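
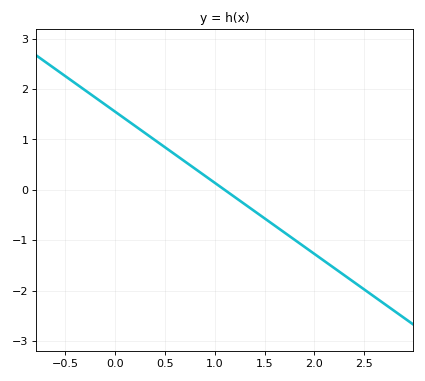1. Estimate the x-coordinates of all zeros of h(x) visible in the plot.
1.1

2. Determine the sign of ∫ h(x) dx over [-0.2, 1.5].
positive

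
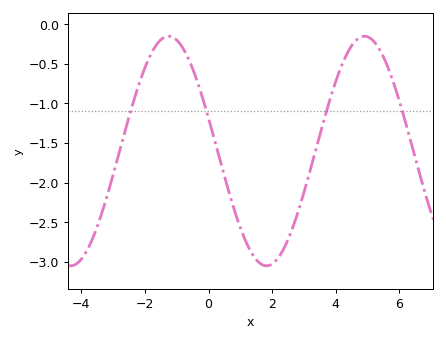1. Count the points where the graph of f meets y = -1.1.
4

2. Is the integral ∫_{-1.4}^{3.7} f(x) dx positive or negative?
negative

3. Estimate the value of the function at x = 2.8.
-2.4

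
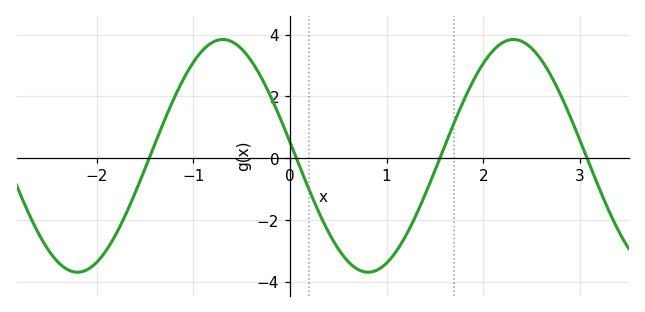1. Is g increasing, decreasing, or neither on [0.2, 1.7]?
neither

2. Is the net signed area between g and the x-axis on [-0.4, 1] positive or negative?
negative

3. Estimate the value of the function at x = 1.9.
2.53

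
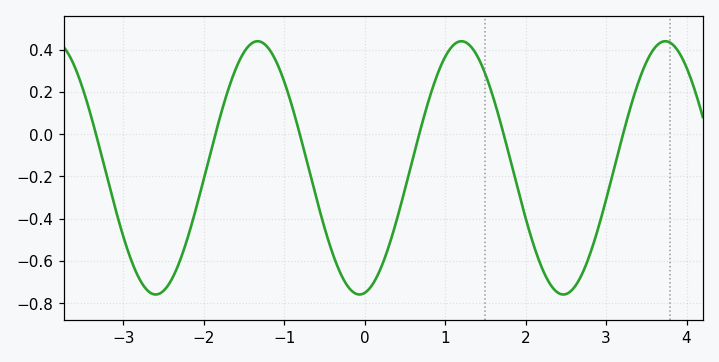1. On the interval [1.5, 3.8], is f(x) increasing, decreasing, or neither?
neither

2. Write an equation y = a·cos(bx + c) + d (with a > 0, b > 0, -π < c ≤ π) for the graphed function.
y = 0.6cos(2.5x - 3) - 0.16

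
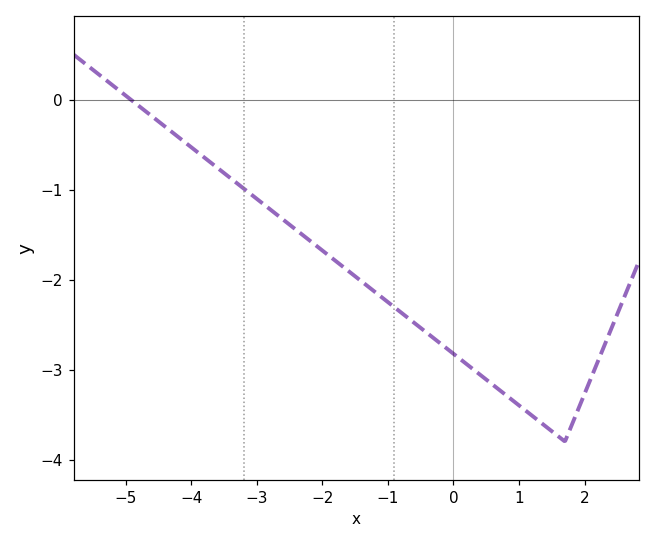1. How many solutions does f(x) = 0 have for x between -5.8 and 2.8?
1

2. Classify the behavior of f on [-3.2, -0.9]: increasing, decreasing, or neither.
decreasing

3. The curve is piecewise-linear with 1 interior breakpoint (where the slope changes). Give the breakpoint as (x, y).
(1.7, -3.8)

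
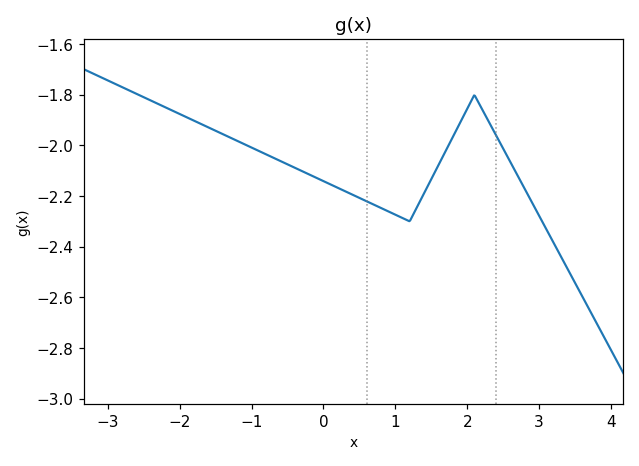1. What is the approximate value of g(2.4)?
-1.96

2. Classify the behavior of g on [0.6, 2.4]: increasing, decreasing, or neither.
neither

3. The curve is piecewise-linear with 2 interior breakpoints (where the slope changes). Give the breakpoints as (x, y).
(1.2, -2.3); (2.1, -1.8)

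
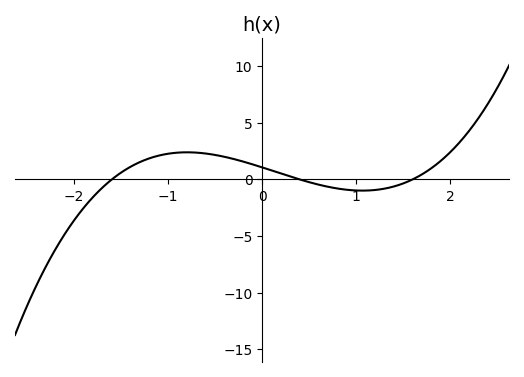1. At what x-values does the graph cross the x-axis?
-1.6, 0.4, 1.6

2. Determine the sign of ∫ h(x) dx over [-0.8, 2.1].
positive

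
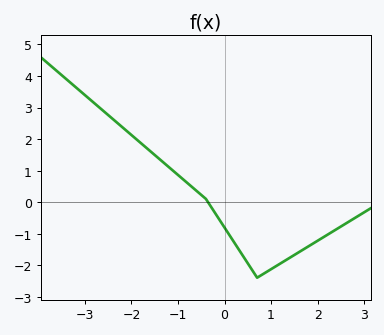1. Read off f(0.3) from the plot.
-1.5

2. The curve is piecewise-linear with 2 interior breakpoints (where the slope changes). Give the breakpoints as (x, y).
(-0.4, 0.1); (0.7, -2.4)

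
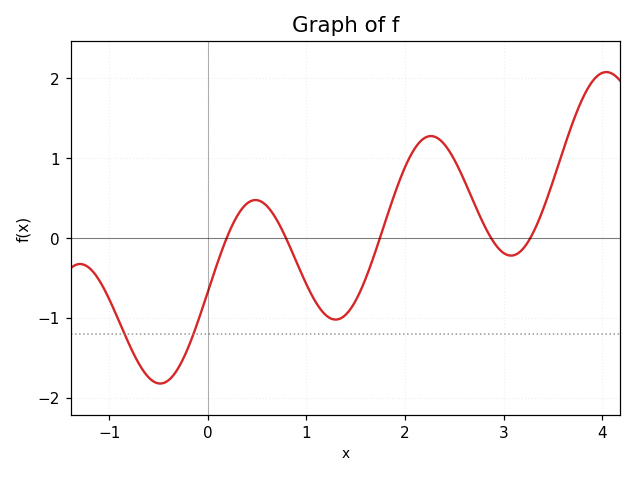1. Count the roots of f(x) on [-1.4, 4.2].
5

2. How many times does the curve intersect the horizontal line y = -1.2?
2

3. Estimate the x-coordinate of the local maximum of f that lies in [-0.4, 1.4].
0.485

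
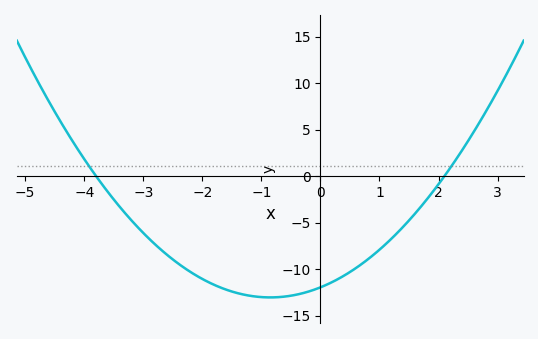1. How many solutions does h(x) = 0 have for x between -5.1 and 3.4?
2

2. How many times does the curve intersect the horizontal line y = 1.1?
2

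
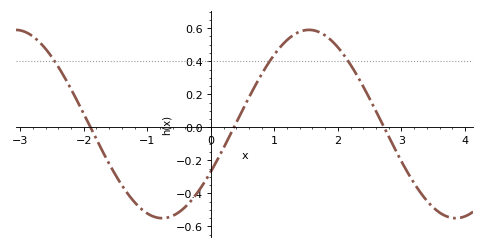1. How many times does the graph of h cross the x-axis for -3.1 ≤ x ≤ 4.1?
3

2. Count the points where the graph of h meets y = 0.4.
3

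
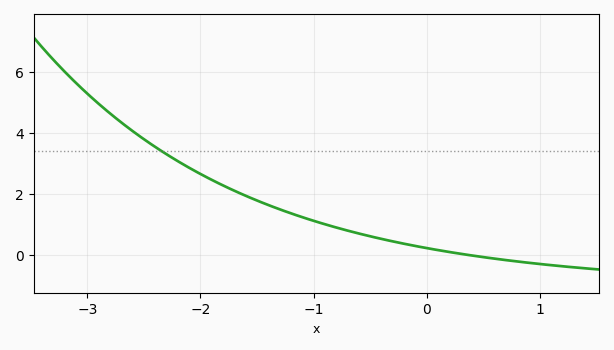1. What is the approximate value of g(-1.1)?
1.2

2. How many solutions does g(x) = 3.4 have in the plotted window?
1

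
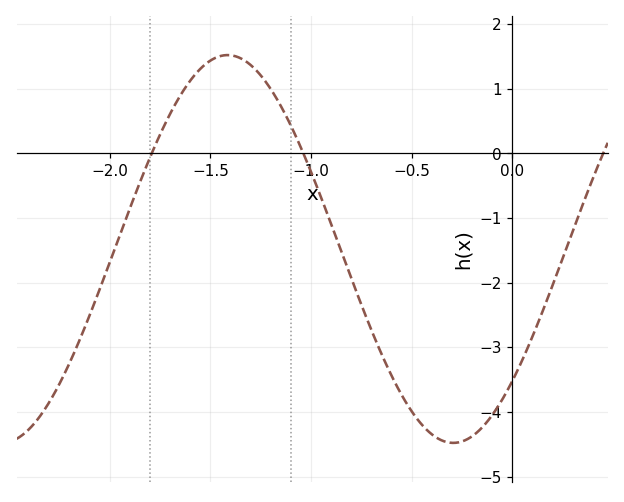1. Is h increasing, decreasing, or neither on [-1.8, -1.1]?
neither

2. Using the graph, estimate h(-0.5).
-3.99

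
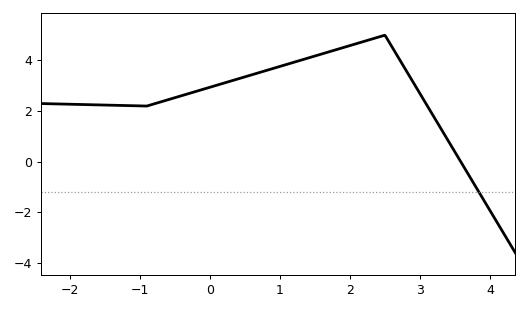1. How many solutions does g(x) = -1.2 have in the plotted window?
1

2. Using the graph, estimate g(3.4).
0.842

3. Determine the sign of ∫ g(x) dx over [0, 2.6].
positive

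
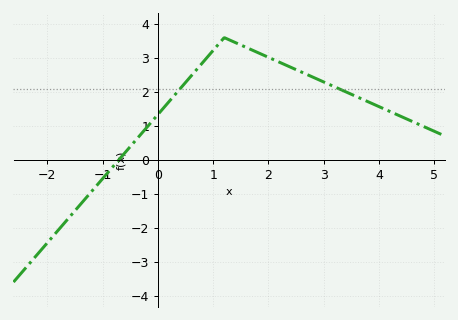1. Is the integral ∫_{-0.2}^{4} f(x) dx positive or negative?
positive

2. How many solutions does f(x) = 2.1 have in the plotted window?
2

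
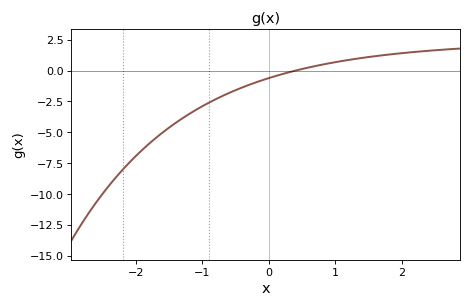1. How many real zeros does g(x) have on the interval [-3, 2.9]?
1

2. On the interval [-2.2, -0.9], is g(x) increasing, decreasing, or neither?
increasing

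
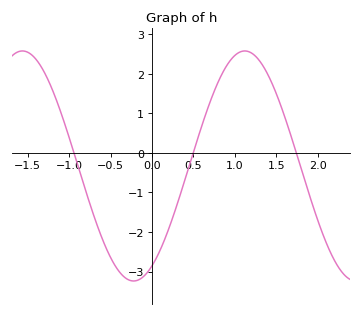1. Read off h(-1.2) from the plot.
1.6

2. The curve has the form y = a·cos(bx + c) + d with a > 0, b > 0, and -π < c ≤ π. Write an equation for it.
y = 2.91cos(2.3x - 2.6) - 0.33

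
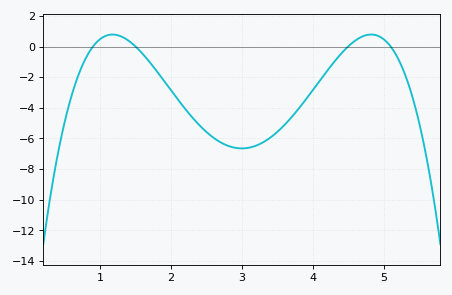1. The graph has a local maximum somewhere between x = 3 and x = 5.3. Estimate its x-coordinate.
4.82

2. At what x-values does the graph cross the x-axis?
0.9, 1.5, 4.5, 5.1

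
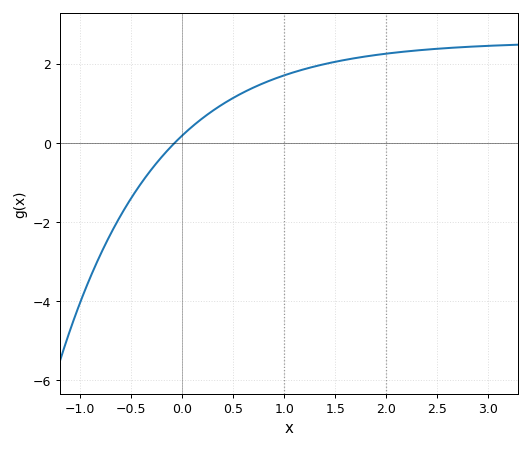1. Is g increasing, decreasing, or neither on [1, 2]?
increasing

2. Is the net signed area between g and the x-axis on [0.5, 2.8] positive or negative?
positive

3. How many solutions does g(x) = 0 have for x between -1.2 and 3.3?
1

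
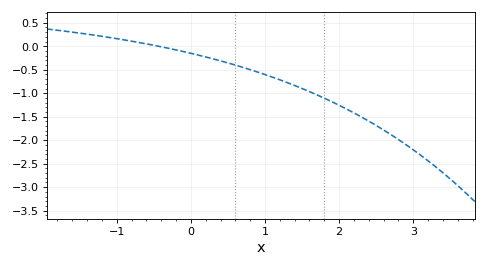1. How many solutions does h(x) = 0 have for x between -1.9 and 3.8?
1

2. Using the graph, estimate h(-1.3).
0.25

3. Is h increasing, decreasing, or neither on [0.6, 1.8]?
decreasing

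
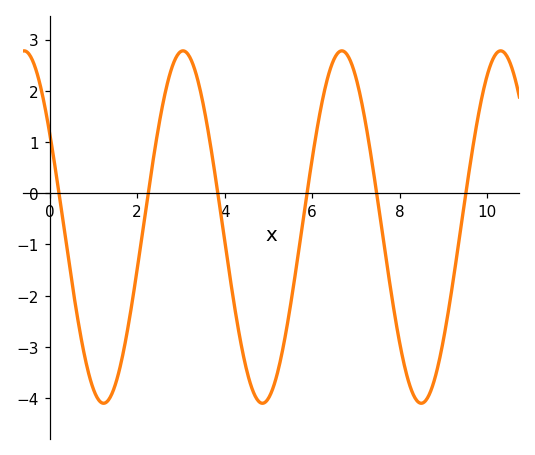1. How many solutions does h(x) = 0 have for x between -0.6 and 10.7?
6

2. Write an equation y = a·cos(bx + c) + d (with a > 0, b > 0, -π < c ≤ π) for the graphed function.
y = 3.44cos(1.7x + 1) - 0.66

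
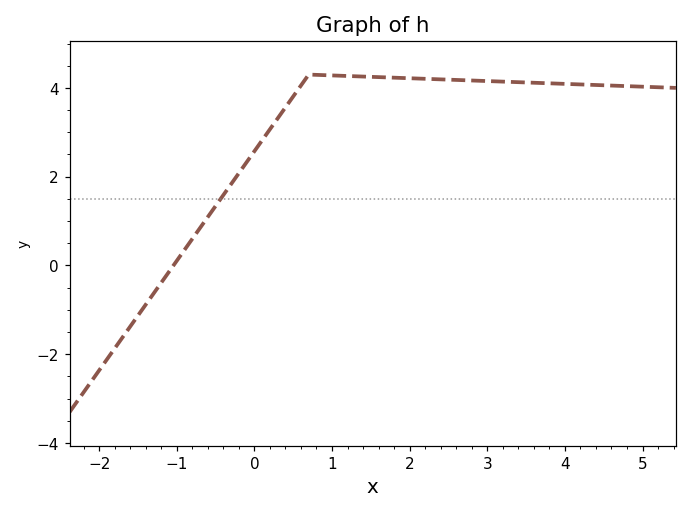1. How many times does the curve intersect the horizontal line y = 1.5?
1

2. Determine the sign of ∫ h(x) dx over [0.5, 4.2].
positive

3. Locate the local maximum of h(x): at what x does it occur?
0.8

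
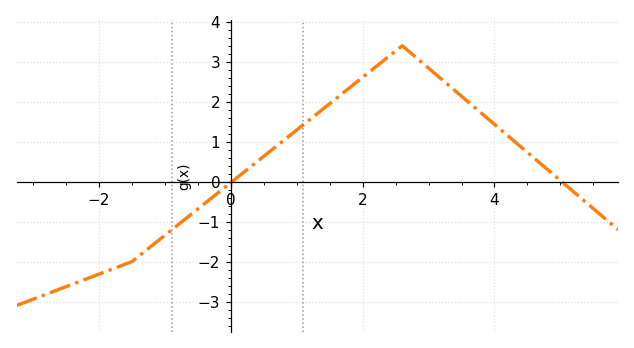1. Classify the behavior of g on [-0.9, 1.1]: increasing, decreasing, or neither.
increasing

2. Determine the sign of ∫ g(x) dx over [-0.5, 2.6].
positive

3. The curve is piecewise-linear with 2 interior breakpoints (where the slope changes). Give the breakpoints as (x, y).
(-1.5, -2); (2.6, 3.4)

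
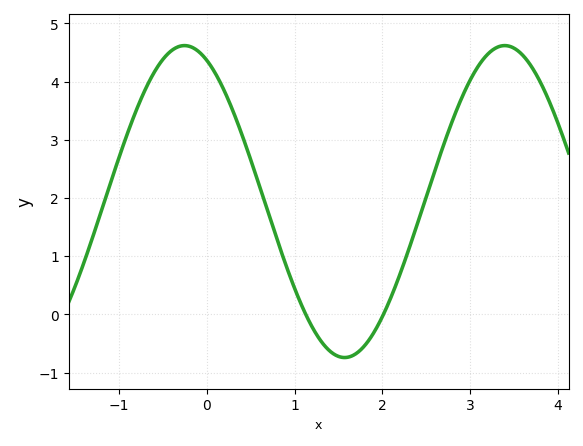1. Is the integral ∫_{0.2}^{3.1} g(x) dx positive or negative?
positive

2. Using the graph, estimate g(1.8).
-0.5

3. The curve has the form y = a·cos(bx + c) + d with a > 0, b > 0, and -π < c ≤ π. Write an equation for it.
y = 2.68cos(1.7x + 0.44) + 1.94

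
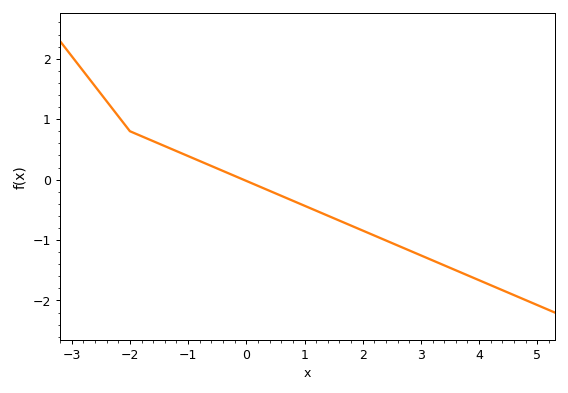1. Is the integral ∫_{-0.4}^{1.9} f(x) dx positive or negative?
negative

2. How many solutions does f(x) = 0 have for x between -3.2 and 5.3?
1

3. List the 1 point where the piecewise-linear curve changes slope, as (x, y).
(-2, 0.8)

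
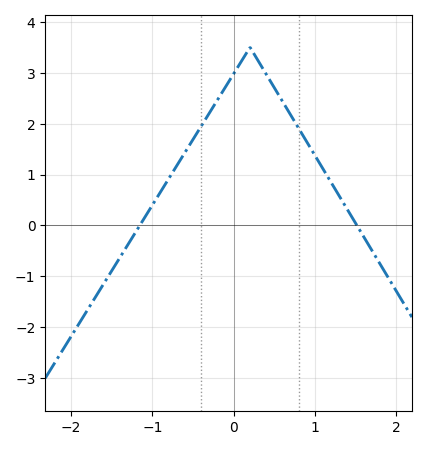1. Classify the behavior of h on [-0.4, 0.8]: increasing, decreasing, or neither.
neither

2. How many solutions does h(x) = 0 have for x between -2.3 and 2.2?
2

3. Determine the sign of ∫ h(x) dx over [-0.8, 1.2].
positive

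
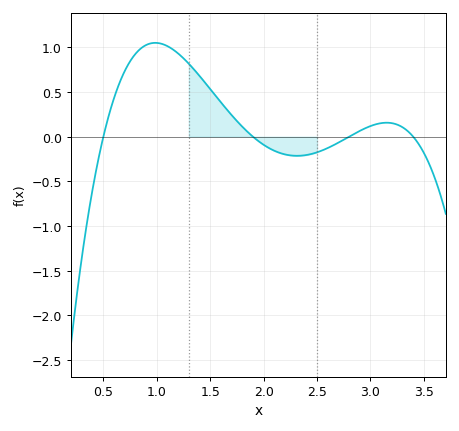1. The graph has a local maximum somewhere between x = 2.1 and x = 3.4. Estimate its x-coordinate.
3.15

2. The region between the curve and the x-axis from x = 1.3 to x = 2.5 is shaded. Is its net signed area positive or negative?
positive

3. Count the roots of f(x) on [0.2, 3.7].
4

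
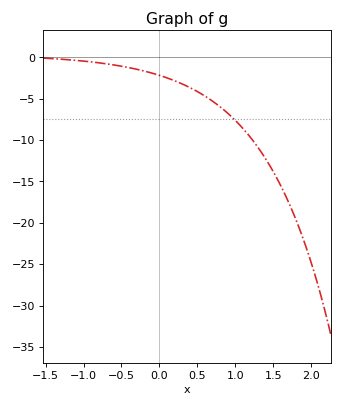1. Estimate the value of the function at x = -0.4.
-1.5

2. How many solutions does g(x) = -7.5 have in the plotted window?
1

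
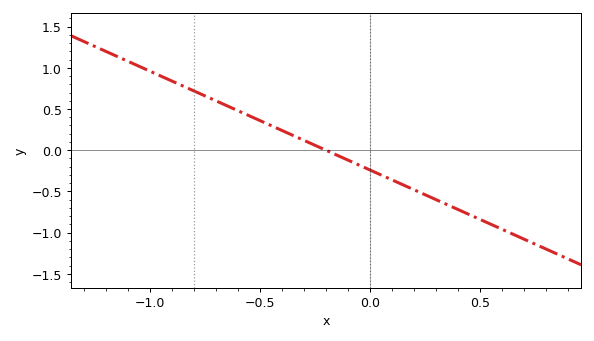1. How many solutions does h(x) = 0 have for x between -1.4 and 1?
1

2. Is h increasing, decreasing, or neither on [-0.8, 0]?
decreasing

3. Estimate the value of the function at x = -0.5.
0.35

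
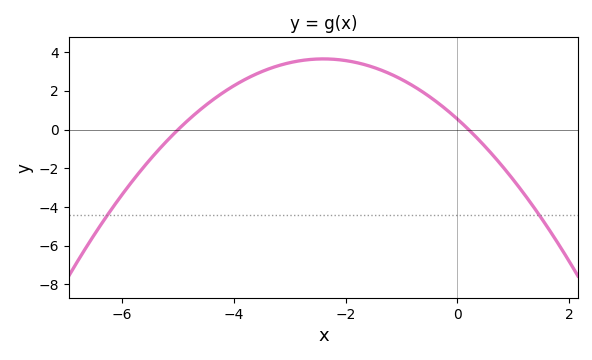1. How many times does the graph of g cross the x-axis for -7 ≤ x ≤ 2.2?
2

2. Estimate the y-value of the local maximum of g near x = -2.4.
3.6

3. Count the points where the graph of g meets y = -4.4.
2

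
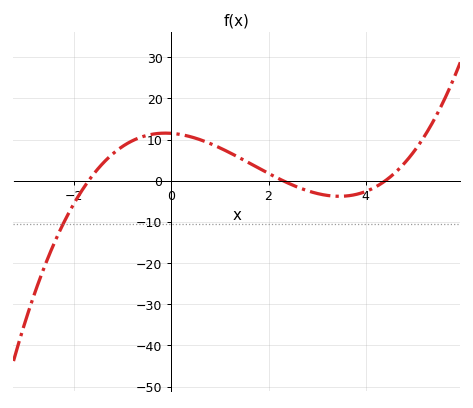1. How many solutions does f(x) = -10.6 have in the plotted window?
1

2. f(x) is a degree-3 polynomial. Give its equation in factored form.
y = 0.67(x + 1.7)(x - 2.3)(x - 4.4)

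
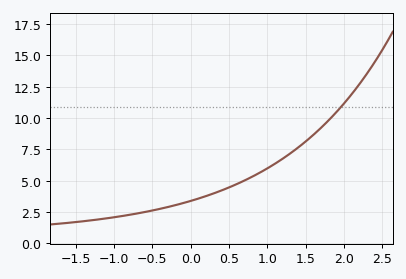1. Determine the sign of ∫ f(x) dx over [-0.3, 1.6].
positive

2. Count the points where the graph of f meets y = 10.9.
1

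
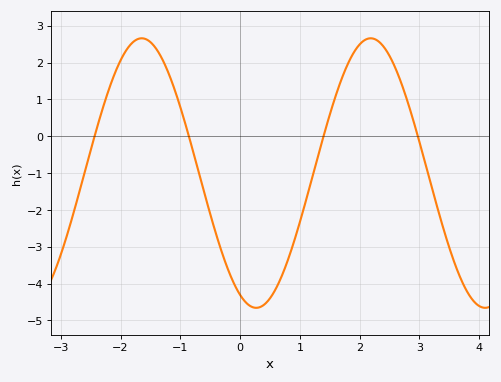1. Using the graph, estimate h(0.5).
-4.4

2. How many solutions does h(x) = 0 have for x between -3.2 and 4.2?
4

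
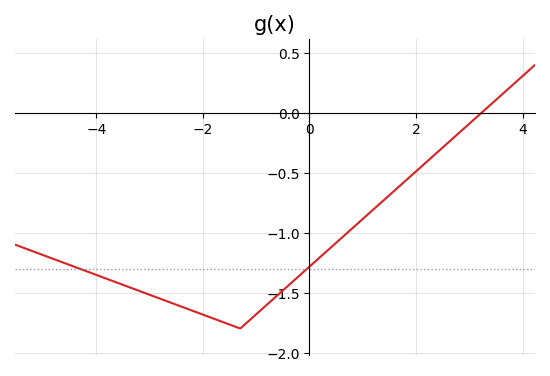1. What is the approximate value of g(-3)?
-1.5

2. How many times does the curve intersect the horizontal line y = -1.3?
2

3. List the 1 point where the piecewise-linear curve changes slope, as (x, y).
(-1.3, -1.8)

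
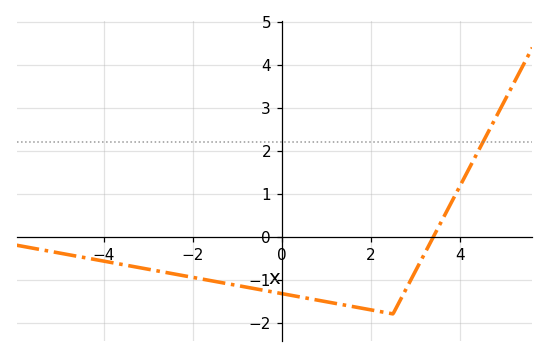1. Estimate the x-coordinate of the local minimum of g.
2.5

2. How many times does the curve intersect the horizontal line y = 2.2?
1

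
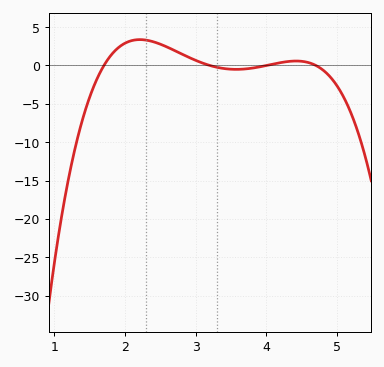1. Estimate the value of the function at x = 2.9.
1.07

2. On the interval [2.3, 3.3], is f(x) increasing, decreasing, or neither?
decreasing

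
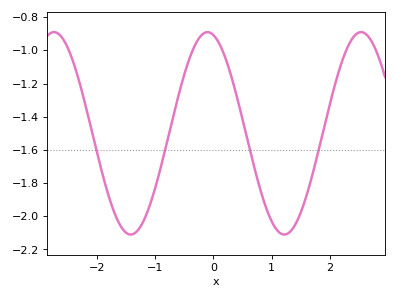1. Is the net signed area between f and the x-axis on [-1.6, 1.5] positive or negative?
negative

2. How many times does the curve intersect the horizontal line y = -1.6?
4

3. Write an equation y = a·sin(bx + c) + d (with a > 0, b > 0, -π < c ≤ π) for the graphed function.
y = 0.61sin(2.4x + 1.8) - 1.5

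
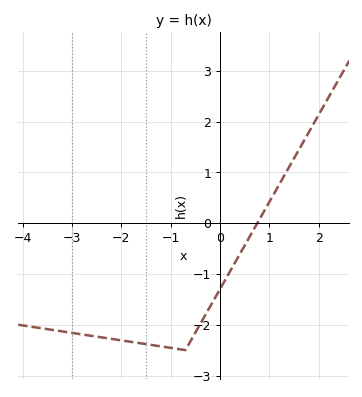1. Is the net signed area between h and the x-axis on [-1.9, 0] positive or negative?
negative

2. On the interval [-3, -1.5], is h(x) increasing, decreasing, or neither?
decreasing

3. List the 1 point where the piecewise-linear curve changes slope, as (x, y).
(-0.7, -2.5)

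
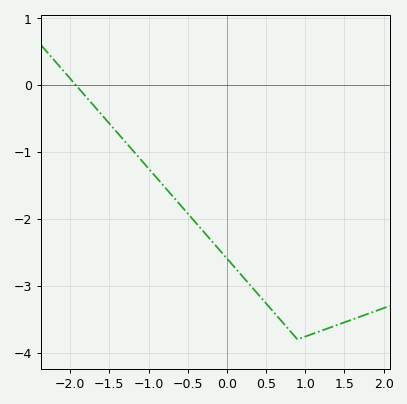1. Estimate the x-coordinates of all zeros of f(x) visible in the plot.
-1.9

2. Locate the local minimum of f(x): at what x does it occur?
0.9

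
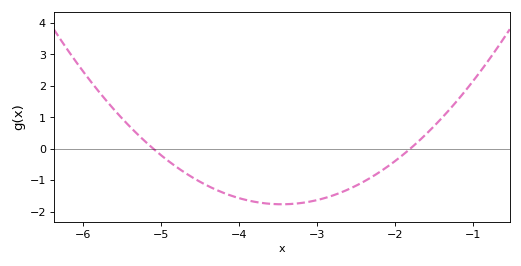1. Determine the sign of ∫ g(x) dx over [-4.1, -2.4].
negative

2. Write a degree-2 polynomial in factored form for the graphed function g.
y = 0.65(x + 5.1)(x + 1.8)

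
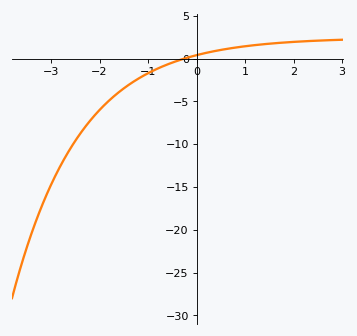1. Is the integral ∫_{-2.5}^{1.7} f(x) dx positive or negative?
negative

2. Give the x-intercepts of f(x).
-0.252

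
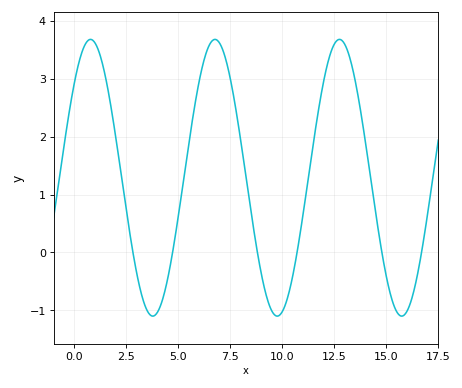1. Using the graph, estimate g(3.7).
-1.09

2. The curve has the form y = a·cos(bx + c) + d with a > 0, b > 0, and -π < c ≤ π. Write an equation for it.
y = 2.39cos(1.05x - 0.832) + 1.29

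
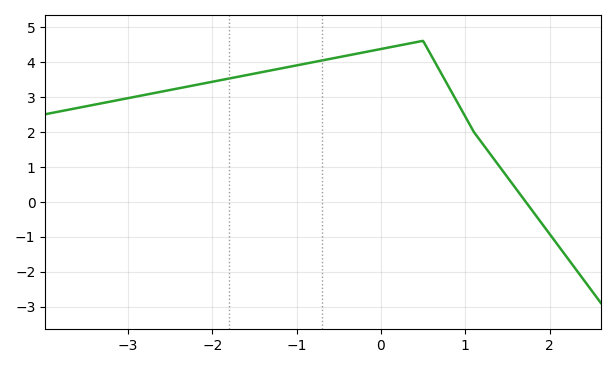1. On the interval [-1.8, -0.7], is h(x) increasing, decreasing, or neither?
increasing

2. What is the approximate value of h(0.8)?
3.3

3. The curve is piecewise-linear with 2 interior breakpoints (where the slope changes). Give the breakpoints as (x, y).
(0.5, 4.6); (1.1, 2)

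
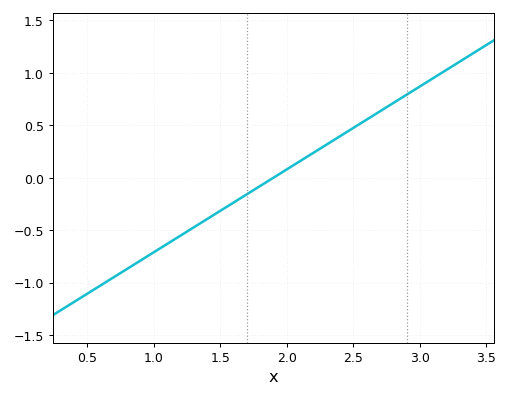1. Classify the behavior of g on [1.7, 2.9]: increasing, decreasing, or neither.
increasing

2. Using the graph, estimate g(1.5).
-0.3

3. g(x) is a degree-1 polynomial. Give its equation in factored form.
y = 0.79(x - 1.9)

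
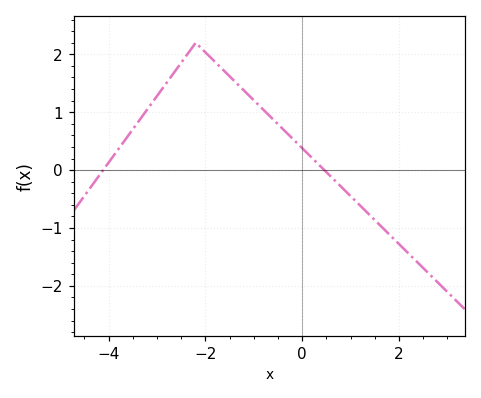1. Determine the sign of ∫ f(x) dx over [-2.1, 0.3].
positive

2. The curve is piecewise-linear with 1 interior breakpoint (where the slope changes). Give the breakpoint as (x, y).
(-2.2, 2.2)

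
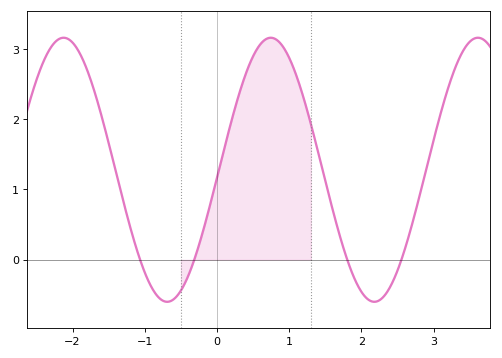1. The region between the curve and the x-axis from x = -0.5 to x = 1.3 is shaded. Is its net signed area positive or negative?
positive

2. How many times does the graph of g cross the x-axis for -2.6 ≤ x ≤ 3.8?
4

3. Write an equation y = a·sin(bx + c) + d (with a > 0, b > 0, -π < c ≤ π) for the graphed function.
y = 1.88sin(2.2x - 0.06) + 1.28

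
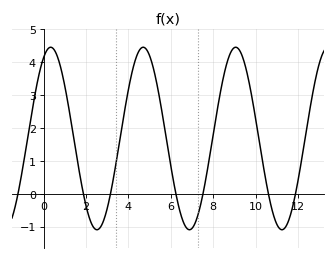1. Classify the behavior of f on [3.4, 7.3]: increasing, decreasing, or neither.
neither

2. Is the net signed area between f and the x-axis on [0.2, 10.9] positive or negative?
positive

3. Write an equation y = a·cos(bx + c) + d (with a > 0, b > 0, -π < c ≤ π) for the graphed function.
y = 2.77cos(1.4x - 0.48) + 1.68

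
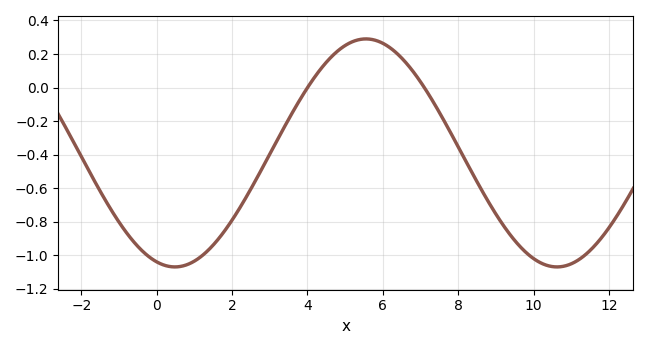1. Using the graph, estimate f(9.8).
-0.984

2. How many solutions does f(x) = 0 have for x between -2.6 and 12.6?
2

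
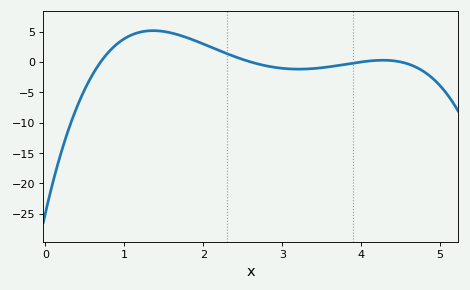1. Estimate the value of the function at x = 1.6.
4.76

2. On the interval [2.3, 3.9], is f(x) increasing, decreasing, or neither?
neither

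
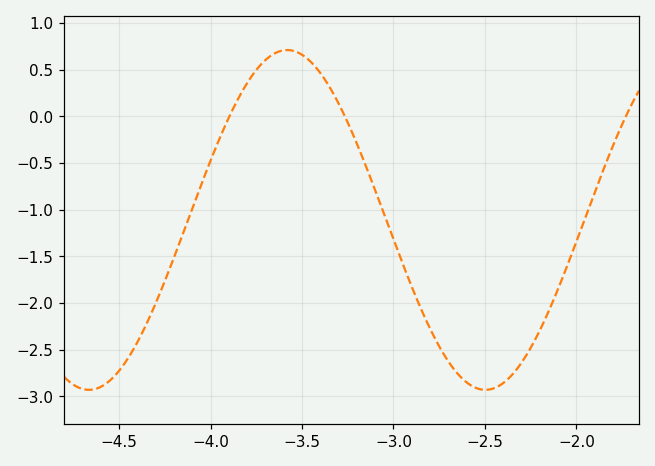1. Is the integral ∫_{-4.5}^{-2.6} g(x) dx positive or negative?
negative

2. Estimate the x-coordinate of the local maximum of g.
-3.58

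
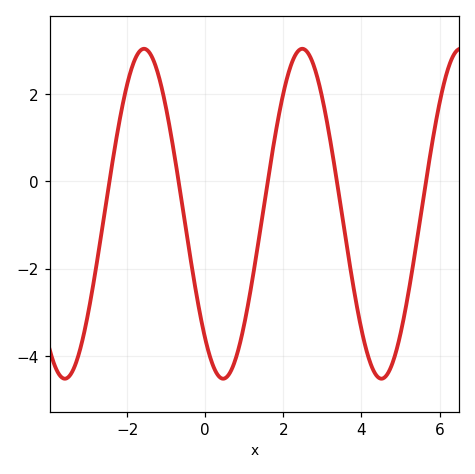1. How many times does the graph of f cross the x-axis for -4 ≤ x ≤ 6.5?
5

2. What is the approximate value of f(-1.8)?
2.8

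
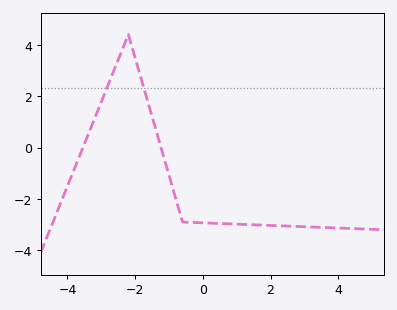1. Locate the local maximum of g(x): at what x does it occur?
-2.2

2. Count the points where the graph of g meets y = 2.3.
2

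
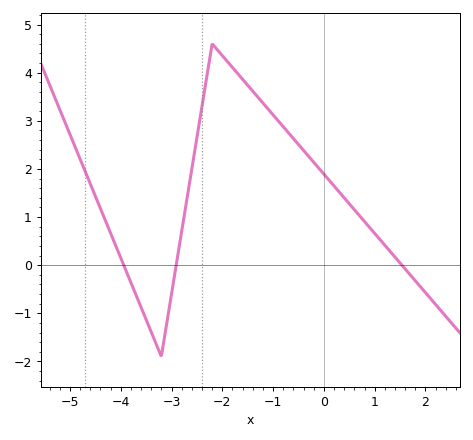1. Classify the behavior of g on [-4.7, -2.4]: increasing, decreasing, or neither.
neither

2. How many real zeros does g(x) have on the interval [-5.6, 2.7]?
3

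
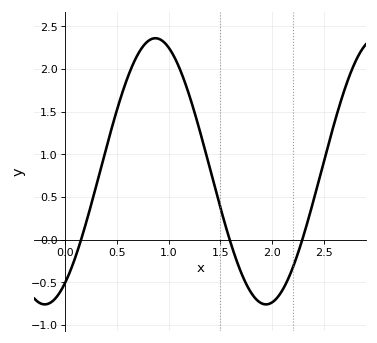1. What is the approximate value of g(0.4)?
1.1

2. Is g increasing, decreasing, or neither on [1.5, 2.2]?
neither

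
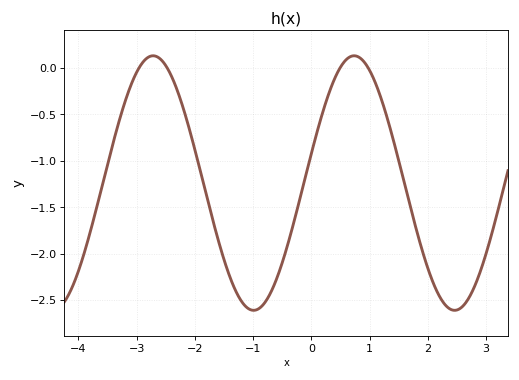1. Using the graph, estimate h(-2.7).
0.15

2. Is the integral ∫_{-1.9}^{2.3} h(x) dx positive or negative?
negative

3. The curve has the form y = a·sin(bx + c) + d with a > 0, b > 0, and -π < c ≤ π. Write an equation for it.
y = 1.37sin(1.8x + 0.23) - 1.24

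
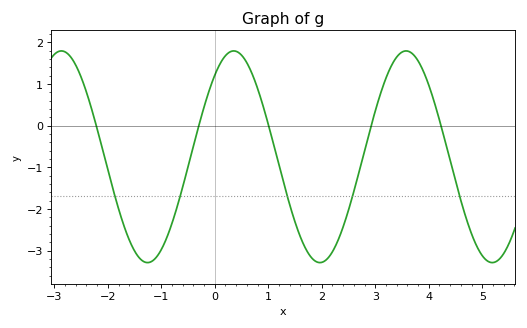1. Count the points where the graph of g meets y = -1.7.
5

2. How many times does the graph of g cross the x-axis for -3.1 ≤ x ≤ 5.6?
5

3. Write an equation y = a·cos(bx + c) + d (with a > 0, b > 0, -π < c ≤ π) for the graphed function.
y = 2.54cos(1.9x - 0.69) - 0.75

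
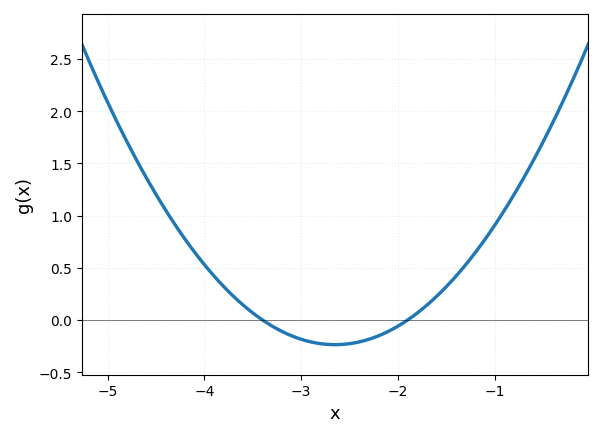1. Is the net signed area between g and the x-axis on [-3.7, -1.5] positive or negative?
negative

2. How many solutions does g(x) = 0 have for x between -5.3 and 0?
2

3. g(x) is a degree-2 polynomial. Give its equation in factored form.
y = 0.42(x + 3.4)(x + 1.9)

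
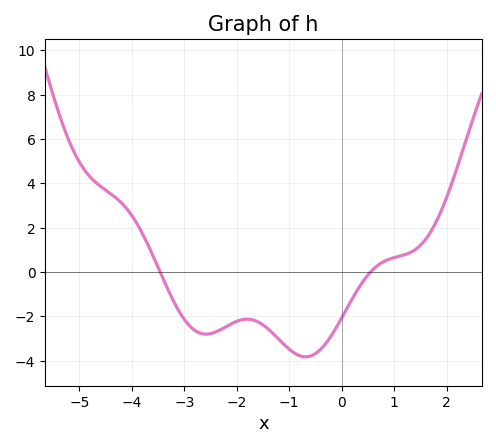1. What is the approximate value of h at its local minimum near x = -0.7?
-3.8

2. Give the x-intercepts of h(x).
-3.4, 0.6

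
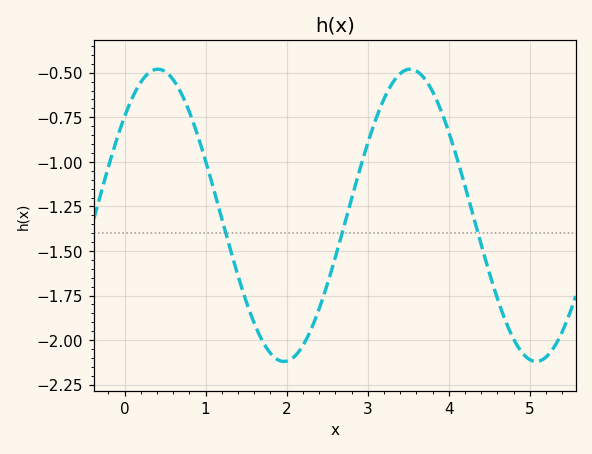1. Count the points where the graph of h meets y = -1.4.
3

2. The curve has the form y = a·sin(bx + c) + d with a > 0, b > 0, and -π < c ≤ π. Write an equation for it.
y = 0.82sin(2x + 0.74) - 1.3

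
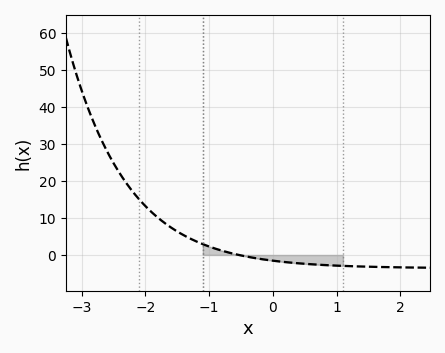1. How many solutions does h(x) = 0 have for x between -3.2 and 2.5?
1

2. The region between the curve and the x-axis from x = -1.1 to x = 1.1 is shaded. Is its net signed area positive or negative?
negative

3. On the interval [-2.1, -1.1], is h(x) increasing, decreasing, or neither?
decreasing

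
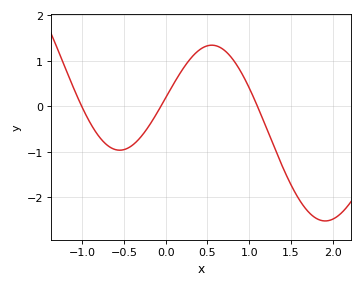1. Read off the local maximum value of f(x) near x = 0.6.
1.34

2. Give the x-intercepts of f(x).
-1.01, -0.059, 1.1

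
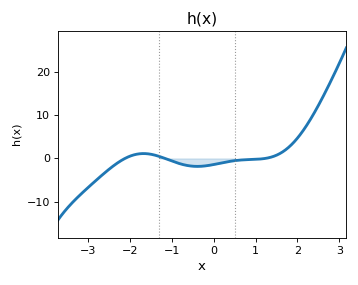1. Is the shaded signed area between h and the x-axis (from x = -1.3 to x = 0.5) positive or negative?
negative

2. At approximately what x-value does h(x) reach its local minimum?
-0.4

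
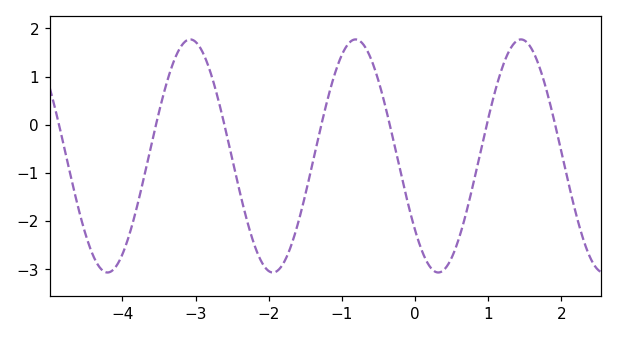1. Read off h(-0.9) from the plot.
1.7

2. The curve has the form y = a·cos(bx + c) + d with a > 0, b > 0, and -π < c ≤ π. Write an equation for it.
y = 2.42cos(2.8x + 2.3) - 0.65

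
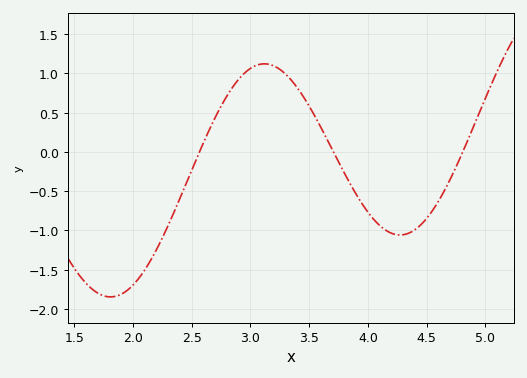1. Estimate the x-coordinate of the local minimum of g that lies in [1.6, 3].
1.81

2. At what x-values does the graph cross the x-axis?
2.57, 3.71, 4.81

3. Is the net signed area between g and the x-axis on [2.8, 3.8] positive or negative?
positive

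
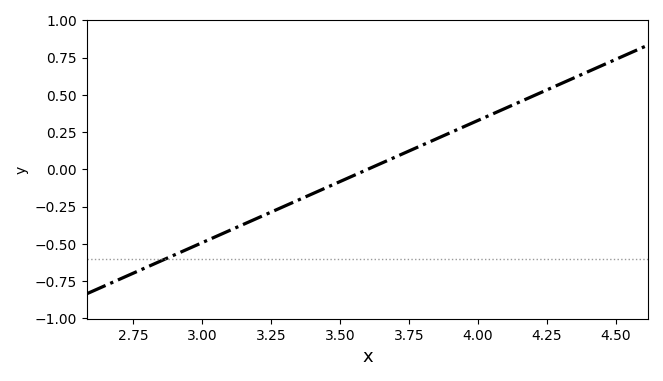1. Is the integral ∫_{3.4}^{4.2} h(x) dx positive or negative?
positive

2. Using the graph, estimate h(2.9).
-0.574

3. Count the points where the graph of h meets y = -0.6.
1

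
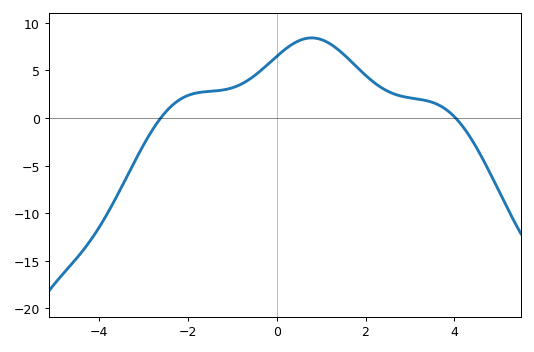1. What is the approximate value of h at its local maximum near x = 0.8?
8.41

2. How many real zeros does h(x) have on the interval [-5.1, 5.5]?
2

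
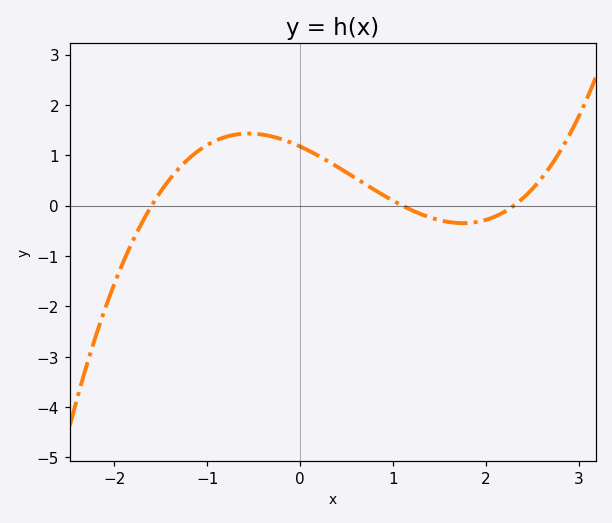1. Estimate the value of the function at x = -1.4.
0.5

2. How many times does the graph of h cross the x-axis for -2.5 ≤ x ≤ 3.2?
3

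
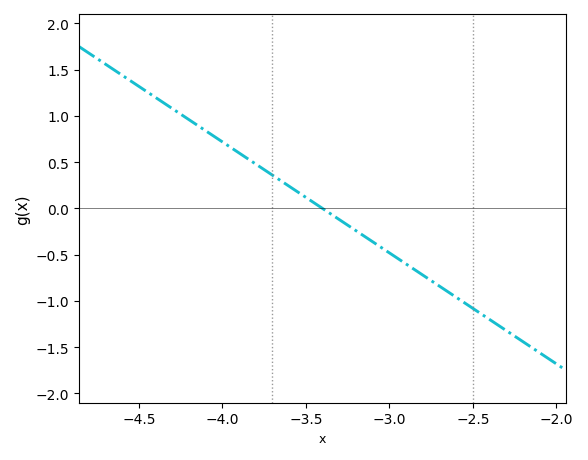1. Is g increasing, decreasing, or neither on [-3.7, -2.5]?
decreasing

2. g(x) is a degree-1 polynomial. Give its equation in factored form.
y = -1.2(x + 3.4)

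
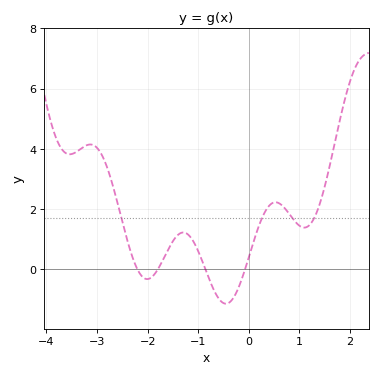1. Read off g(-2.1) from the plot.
-0.258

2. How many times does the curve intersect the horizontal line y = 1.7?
4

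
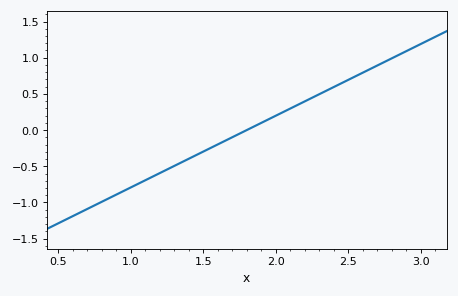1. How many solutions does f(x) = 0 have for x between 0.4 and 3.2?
1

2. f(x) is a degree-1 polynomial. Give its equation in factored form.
y = 0.99(x - 1.8)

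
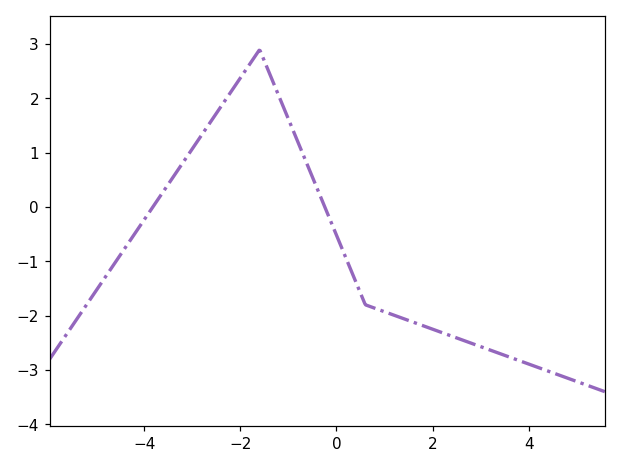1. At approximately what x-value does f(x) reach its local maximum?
-1.6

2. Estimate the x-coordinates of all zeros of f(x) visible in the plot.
-3.82, -0.243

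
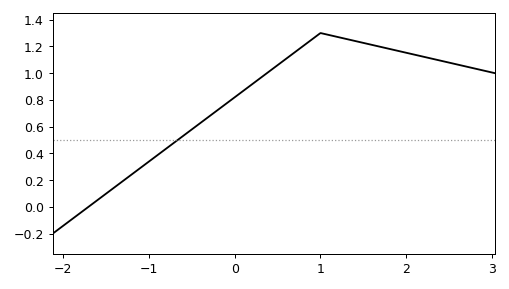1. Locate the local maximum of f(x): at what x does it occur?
0.999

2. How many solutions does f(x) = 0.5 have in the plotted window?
1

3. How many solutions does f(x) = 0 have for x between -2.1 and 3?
1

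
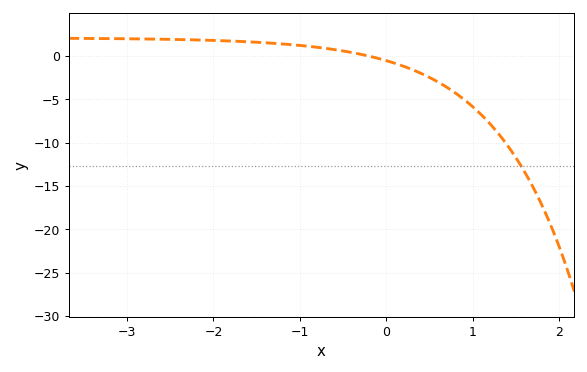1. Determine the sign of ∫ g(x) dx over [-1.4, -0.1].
positive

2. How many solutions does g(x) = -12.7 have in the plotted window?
1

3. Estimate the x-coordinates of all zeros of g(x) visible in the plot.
-0.212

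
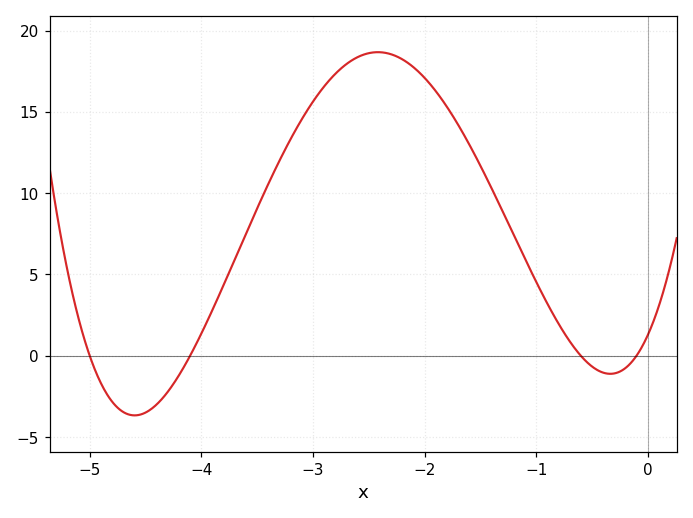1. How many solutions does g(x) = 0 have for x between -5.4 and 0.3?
4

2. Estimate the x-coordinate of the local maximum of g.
-2.4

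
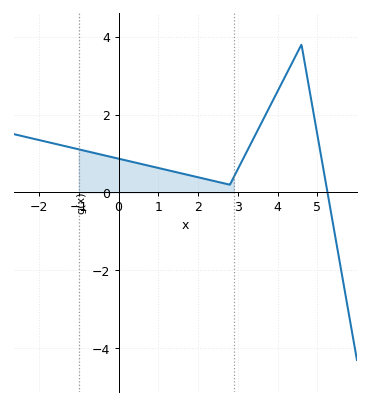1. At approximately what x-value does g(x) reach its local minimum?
2.8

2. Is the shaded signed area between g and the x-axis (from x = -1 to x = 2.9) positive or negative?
positive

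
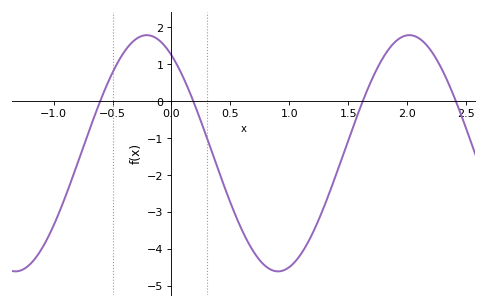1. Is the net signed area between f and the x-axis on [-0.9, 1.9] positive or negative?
negative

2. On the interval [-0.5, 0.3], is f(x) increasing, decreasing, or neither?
neither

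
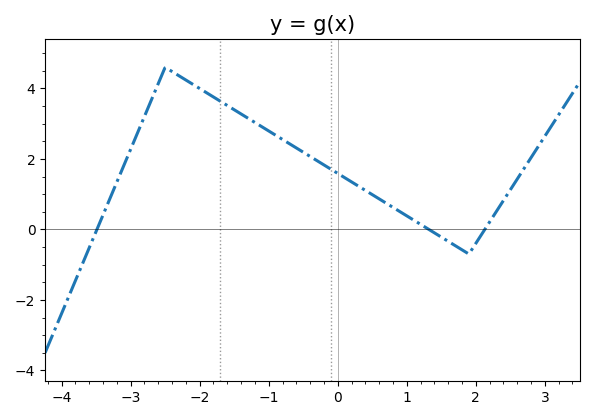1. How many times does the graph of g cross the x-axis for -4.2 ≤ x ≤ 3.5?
3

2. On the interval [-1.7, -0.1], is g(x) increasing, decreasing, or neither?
decreasing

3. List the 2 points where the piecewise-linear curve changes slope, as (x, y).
(-2.5, 4.6); (1.9, -0.7)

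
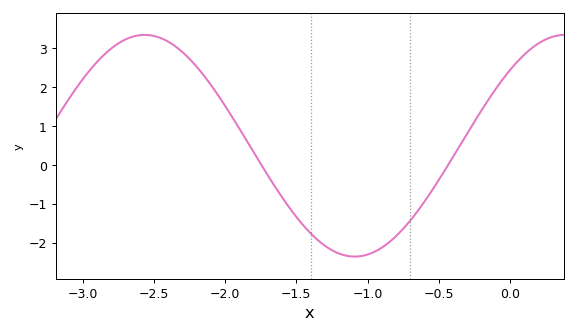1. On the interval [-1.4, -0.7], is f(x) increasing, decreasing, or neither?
neither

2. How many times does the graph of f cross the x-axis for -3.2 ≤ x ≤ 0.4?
2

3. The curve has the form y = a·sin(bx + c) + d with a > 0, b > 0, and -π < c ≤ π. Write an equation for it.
y = 2.85sin(2.1x + 0.75) + 0.49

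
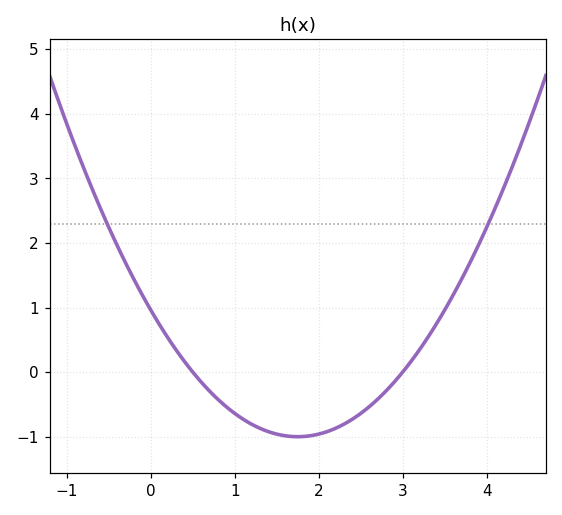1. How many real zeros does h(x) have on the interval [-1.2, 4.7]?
2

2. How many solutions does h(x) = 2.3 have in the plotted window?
2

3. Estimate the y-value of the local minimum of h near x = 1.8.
-1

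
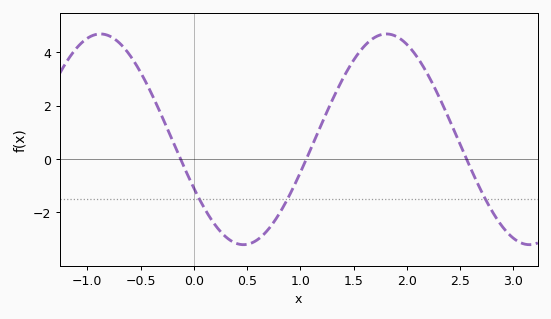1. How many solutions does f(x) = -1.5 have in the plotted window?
3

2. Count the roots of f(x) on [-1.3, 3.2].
3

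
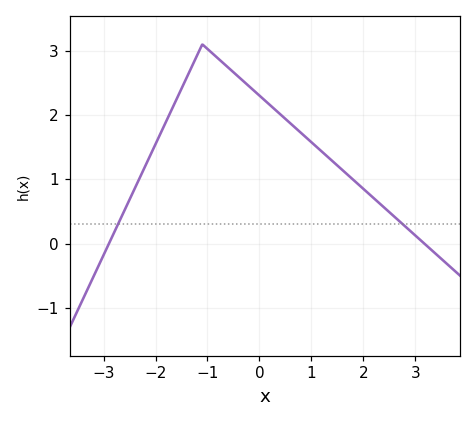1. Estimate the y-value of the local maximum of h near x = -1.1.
3.1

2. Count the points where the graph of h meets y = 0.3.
2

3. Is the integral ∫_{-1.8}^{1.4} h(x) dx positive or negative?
positive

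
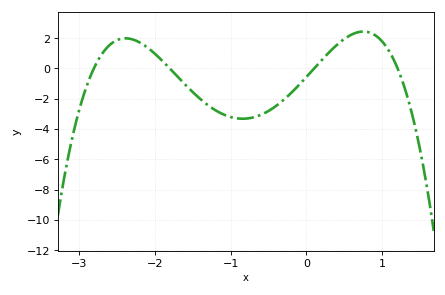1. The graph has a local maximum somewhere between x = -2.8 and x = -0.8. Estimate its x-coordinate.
-2.4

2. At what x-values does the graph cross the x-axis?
-2.8, -1.8, 0.1, 1.2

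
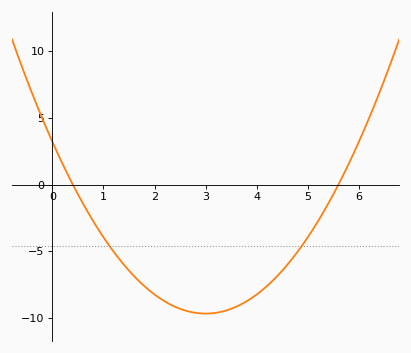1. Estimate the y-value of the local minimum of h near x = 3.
-9.67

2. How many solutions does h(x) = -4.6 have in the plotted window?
2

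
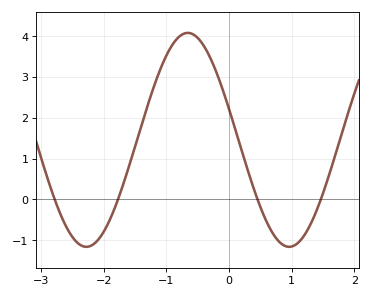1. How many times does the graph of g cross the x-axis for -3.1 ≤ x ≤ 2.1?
4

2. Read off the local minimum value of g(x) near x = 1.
-1.2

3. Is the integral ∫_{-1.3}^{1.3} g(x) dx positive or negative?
positive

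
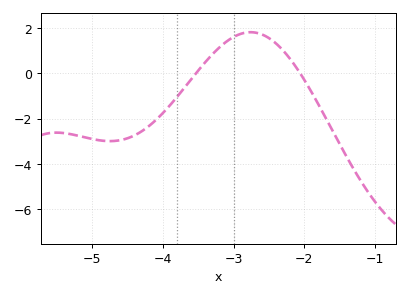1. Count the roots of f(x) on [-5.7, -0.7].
2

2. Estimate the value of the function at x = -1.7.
-2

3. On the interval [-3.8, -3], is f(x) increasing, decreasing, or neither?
increasing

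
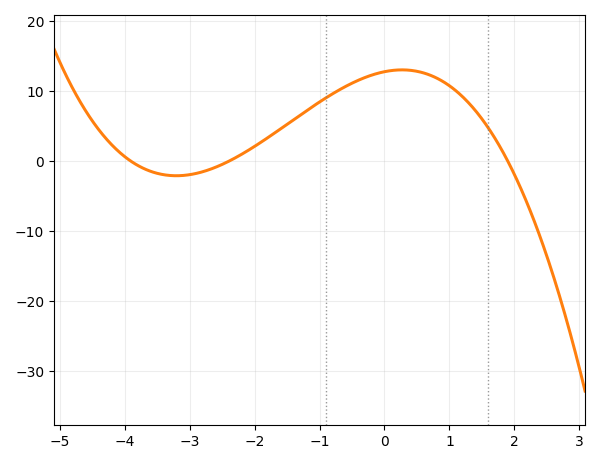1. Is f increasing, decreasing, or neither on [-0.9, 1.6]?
neither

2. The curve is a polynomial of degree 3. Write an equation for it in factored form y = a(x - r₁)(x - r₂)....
y = -0.72(x + 3.9)(x + 2.4)(x - 1.9)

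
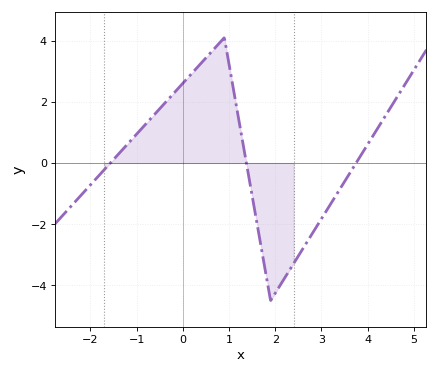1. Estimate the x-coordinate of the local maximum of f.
0.897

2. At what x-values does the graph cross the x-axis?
-1.57, 1.38, 3.75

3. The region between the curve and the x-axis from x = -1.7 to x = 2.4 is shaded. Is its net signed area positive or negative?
positive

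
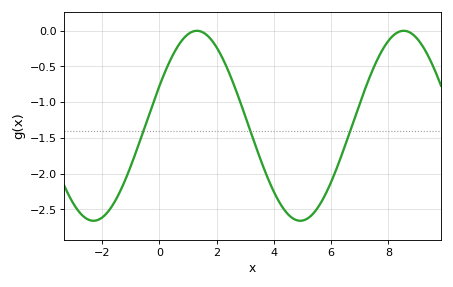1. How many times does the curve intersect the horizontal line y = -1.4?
3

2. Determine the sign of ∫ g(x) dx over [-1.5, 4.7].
negative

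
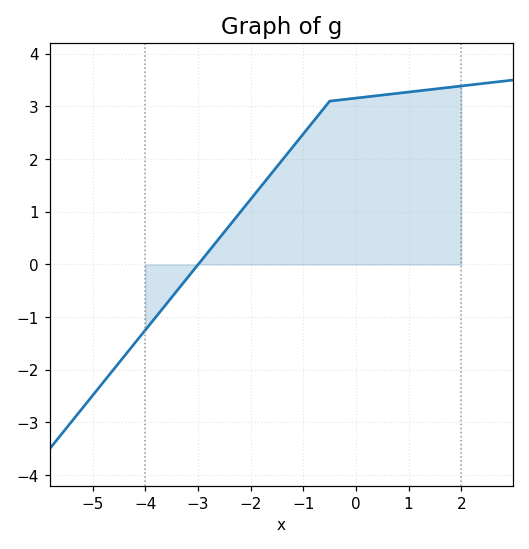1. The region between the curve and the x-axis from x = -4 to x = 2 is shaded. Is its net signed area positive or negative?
positive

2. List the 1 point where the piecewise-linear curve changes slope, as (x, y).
(-0.5, 3.1)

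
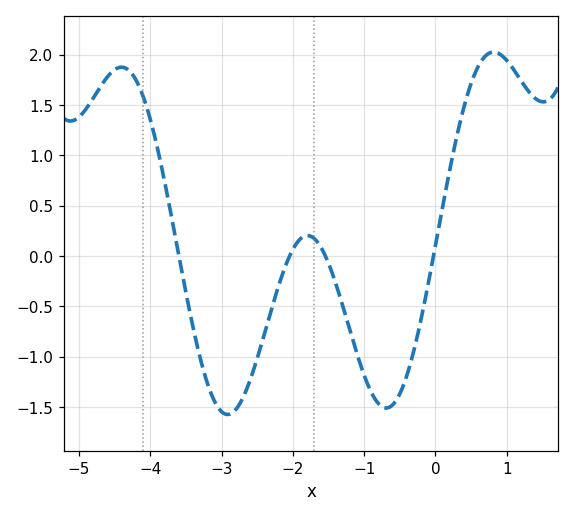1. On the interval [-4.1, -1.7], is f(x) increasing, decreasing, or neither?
neither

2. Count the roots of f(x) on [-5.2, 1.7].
4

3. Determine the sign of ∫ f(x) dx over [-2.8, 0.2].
negative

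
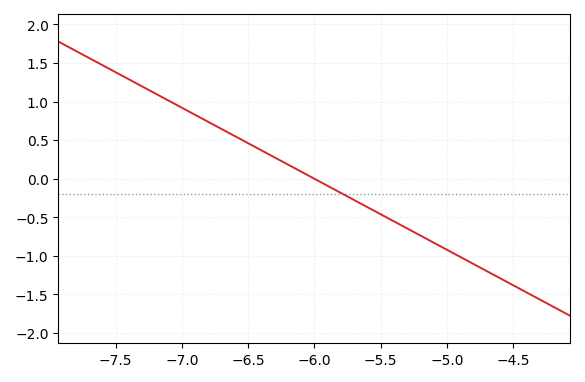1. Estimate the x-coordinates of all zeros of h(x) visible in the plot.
-6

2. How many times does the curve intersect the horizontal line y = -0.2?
1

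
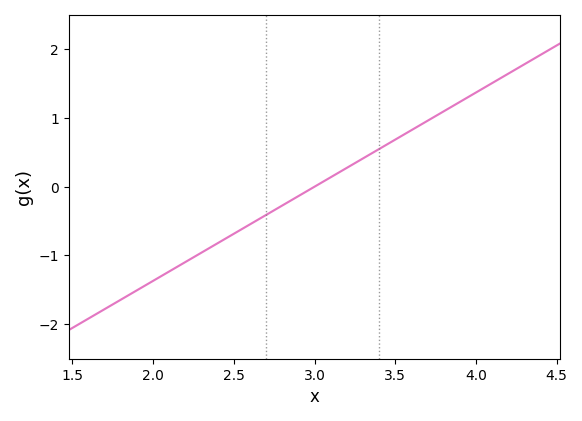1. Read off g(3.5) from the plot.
0.685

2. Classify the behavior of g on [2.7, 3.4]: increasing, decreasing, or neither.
increasing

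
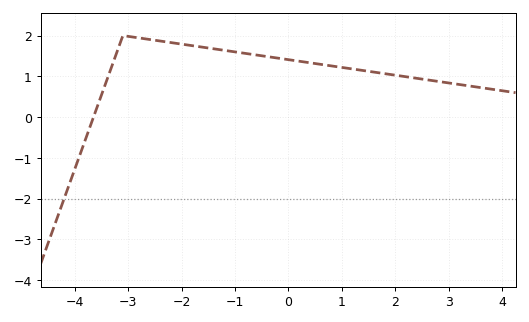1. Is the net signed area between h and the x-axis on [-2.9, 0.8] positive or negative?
positive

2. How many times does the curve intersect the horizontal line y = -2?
1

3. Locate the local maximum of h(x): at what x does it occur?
-3.1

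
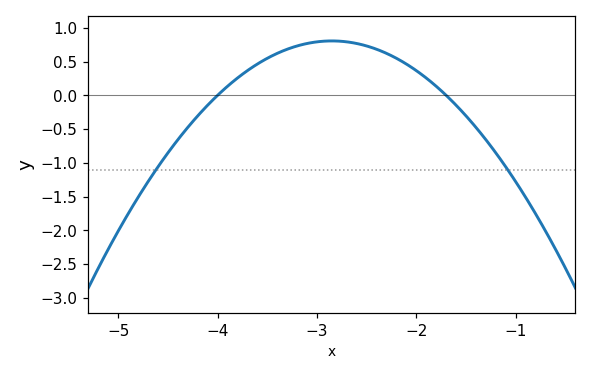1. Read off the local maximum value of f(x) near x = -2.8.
0.807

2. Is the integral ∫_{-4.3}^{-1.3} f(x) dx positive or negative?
positive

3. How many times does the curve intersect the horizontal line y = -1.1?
2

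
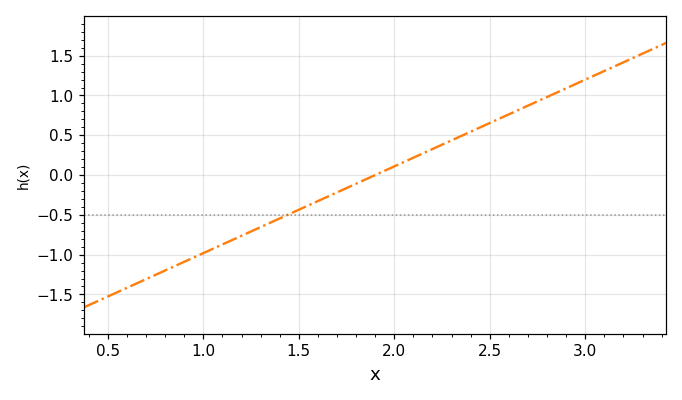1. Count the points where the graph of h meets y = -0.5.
1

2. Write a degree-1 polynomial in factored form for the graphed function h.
y = 1.09(x - 1.9)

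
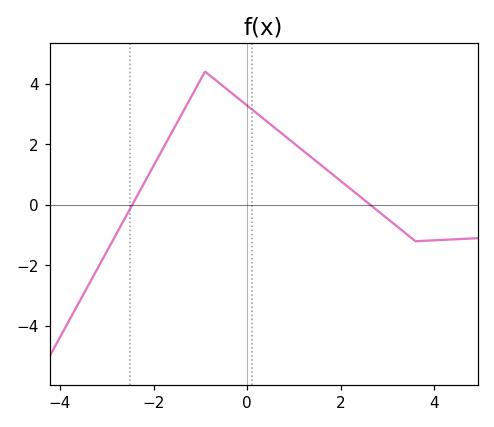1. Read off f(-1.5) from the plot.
2.7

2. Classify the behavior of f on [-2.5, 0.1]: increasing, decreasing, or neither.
neither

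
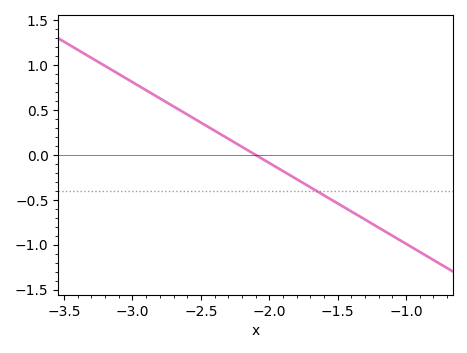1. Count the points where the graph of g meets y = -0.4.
1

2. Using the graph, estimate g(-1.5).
-0.55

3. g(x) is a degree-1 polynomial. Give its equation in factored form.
y = -0.9(x + 2.1)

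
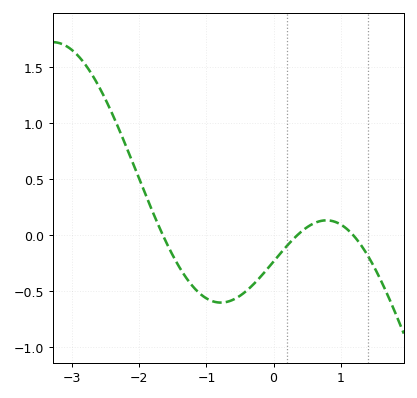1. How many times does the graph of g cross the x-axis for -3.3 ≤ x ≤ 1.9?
3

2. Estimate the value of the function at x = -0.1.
-0.305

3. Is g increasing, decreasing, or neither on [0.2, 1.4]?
neither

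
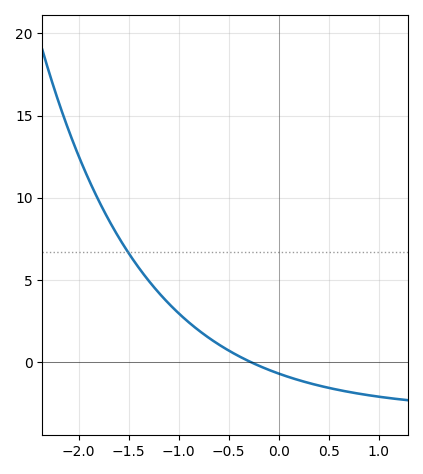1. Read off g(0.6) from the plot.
-1.71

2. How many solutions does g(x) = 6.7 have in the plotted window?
1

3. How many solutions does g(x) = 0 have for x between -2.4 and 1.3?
1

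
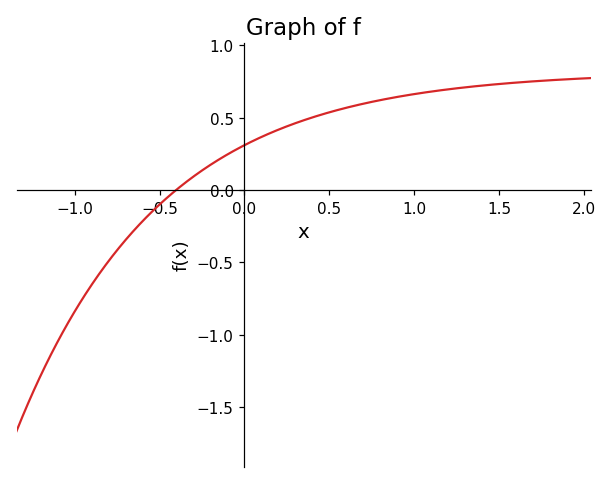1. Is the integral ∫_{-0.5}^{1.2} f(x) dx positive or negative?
positive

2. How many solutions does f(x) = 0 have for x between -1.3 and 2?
1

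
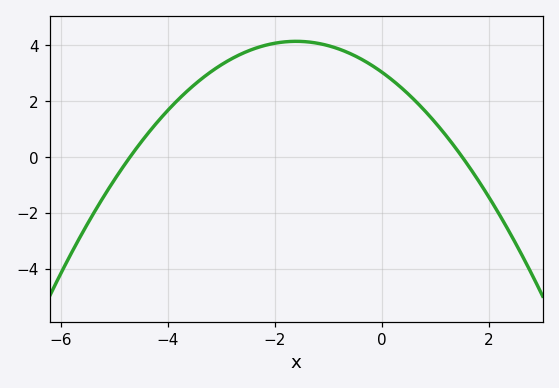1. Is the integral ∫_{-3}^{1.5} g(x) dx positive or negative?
positive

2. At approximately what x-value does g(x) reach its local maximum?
-1.6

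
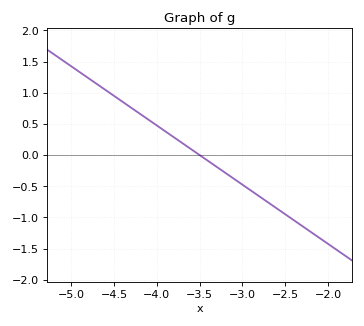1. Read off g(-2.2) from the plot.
-1.25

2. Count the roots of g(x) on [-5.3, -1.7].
1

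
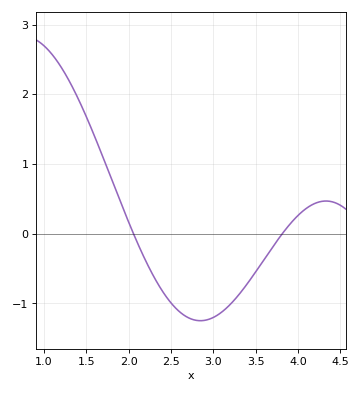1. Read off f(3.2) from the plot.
-1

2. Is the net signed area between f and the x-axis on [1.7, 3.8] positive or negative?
negative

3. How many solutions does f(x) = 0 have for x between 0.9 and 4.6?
2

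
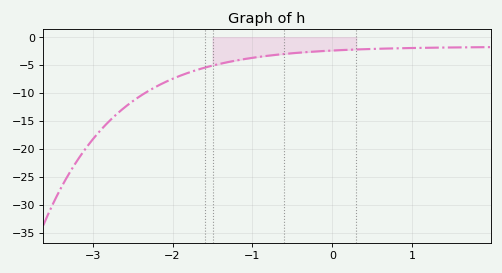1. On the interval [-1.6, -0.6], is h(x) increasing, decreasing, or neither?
increasing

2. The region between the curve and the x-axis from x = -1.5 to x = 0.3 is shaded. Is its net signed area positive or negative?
negative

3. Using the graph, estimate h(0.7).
-2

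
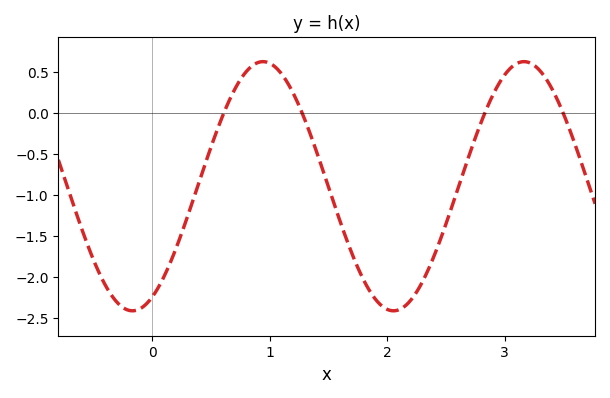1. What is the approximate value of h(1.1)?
0.484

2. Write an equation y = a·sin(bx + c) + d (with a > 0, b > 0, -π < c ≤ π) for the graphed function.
y = 1.52sin(2.83x - 1.1) - 0.89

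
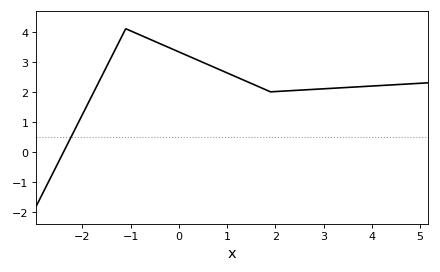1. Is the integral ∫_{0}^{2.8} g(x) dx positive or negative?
positive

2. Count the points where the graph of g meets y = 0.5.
1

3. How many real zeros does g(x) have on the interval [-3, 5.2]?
1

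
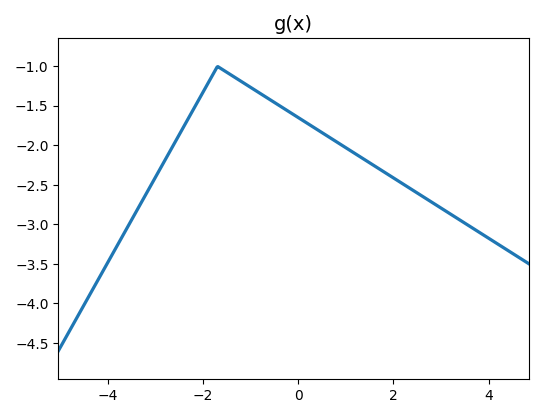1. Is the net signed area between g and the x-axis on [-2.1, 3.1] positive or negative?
negative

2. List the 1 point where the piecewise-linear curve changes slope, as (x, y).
(-1.7, -1)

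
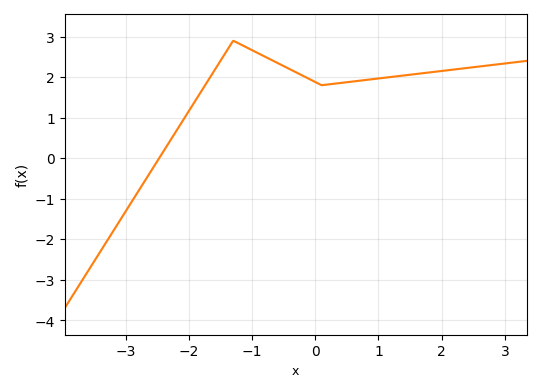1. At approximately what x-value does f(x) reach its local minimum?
0.102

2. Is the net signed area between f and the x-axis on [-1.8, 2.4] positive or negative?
positive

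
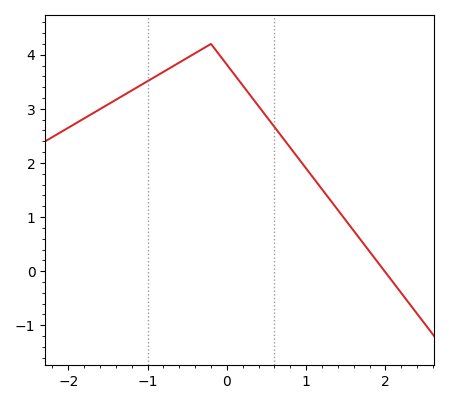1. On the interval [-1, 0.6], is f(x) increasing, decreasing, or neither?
neither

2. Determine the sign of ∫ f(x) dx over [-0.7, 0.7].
positive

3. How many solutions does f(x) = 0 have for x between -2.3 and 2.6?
1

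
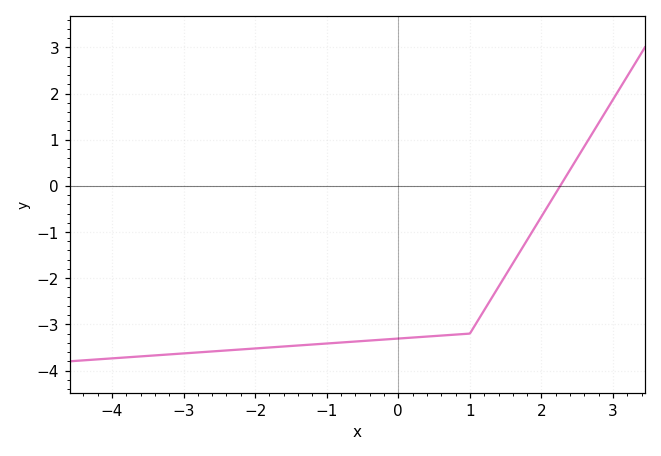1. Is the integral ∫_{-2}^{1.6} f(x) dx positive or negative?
negative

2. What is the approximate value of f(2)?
-0.664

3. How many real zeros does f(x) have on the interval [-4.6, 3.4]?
1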